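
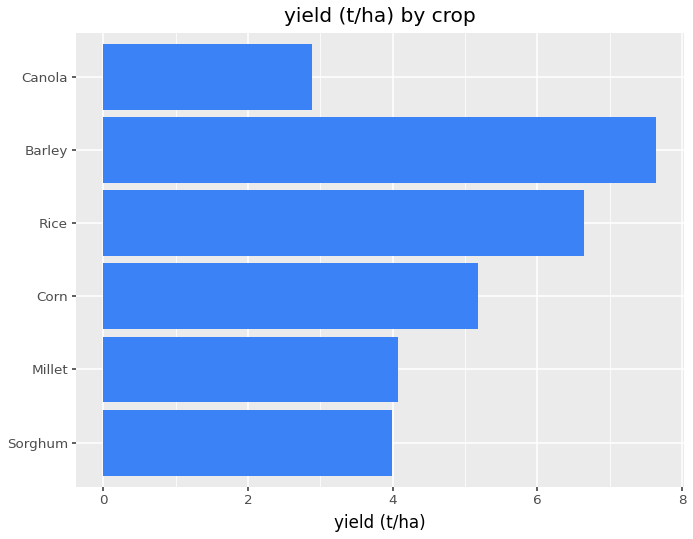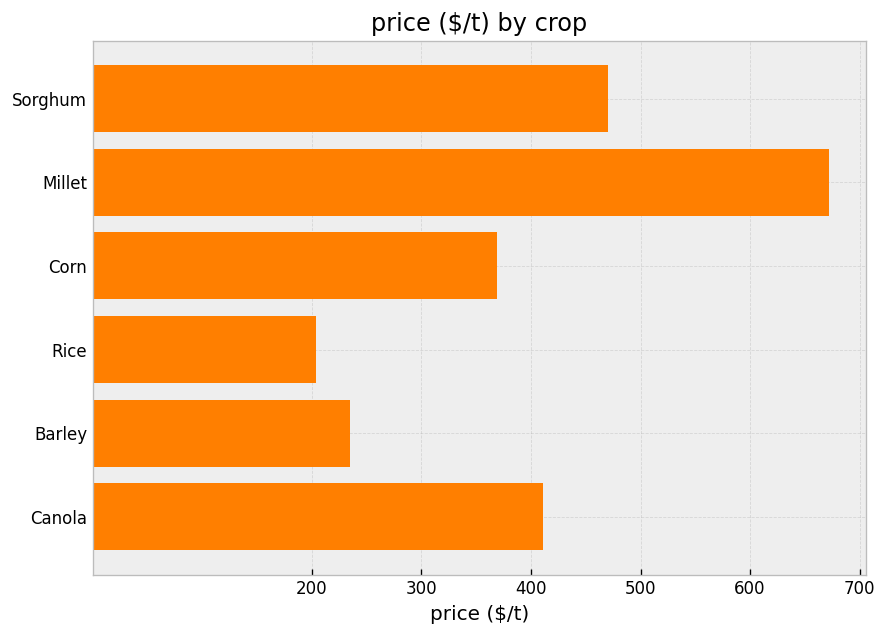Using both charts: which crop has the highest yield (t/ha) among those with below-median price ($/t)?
Barley

Chart 2 median price ($/t) ≈ 400; below-median crops: Corn, Rice, Barley. Among those, Barley has the highest yield (t/ha) (≈ 8).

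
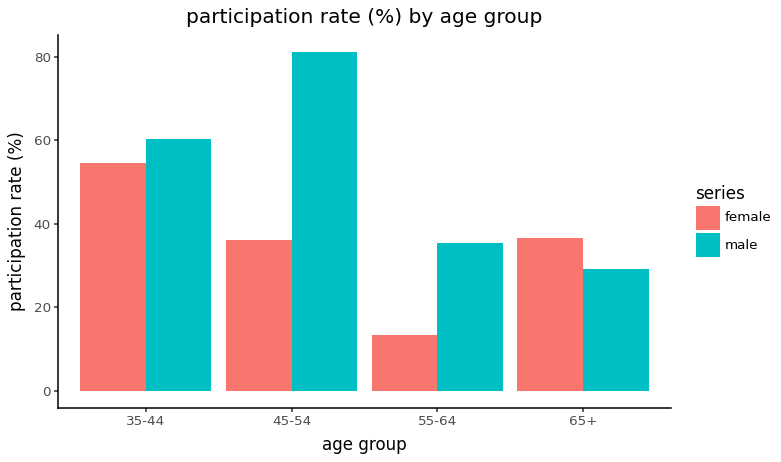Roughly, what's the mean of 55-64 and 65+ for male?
(40 + 30) / 2 ≈ 35.

≈ 35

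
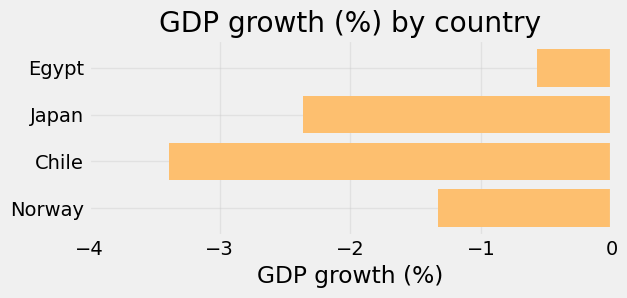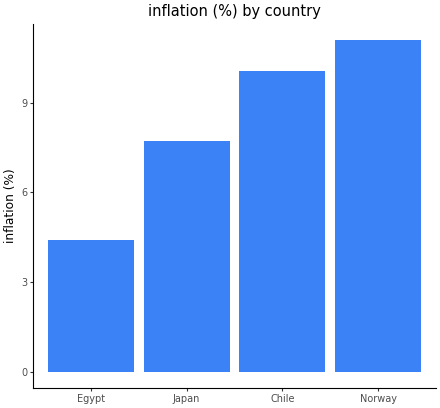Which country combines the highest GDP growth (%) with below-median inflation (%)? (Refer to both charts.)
Chart 2 median inflation (%) ≈ 8; below-median countries: Egypt, Japan. Among those, Egypt has the highest GDP growth (%) (≈ -1).

Egypt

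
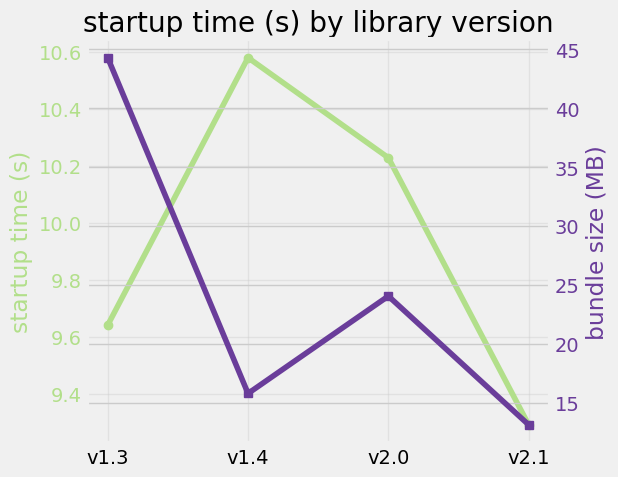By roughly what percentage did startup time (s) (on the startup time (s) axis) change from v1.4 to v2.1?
≈ -13.2%

v1.4 ≈ 10.6, v2.1 ≈ 9.2; (9.2 − 10.6) / 10.6 ≈ -13.2%.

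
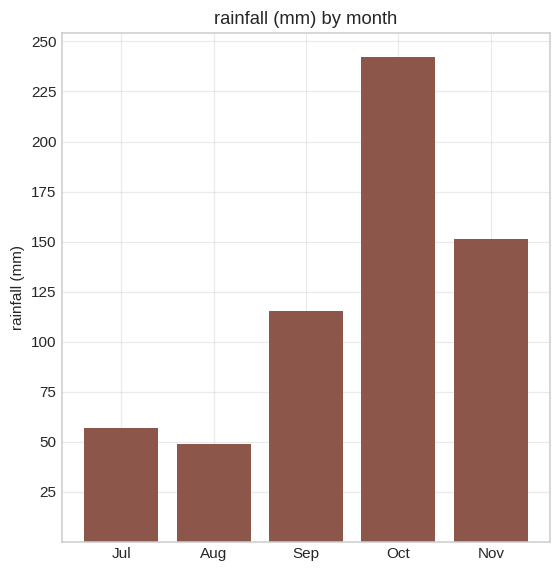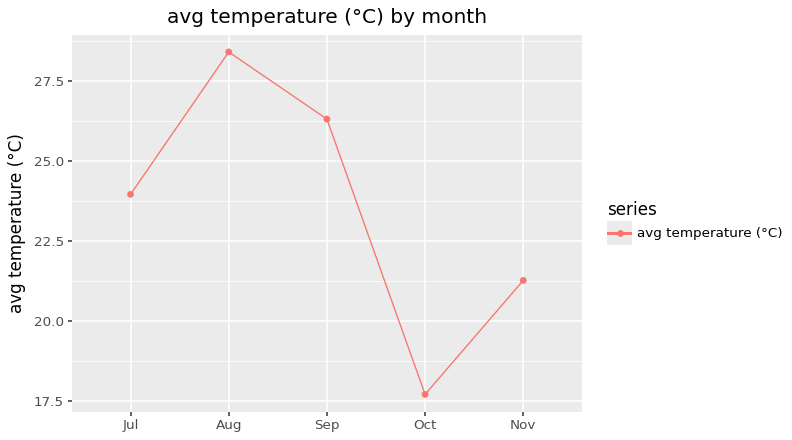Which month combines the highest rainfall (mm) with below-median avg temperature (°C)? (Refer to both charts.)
Chart 2 median avg temperature (°C) ≈ 25; below-median months: Oct, Nov. Among those, Oct has the highest rainfall (mm) (≈ 250).

Oct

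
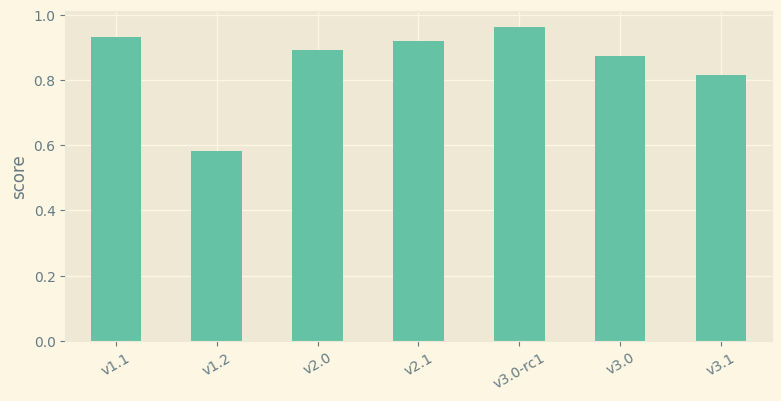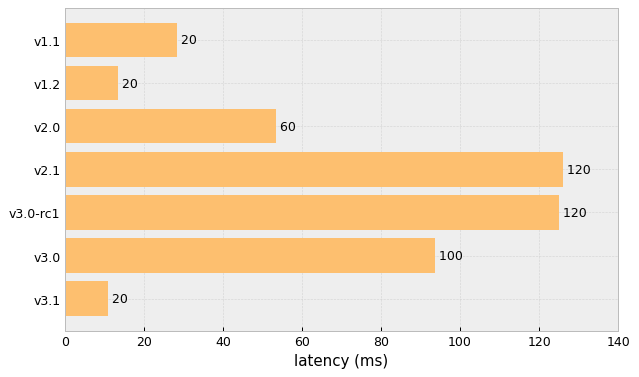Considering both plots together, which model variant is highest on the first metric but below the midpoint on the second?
v1.1

Chart 2 median latency (ms) ≈ 60; below-median model variants: v1.1, v1.2, v3.1. Among those, v1.1 has the highest score (≈ 0.9).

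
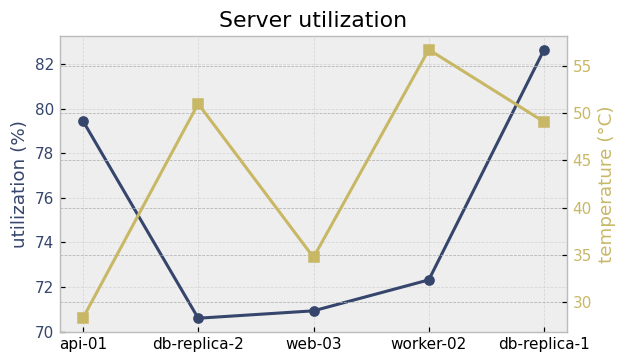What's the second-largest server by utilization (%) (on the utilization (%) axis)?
api-01

Top 3 (on the utilization (%) axis): db-replica-1 ≈ 82, api-01 ≈ 80, worker-02 ≈ 72.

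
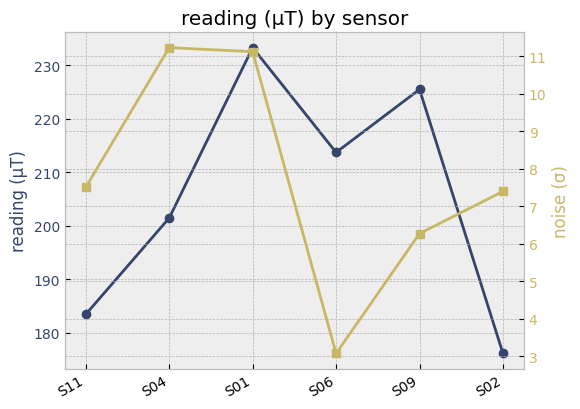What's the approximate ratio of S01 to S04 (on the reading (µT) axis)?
≈ 1.18×

S01 ≈ 235, S04 ≈ 200; 235/200 ≈ 1.18.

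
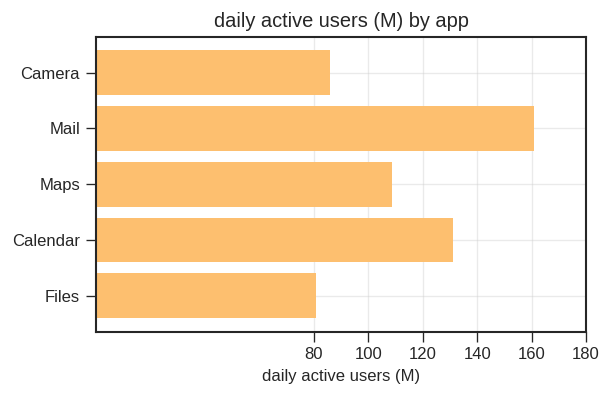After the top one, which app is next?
Top 3: Mail ≈ 160, Calendar ≈ 140, Maps ≈ 100.

Calendar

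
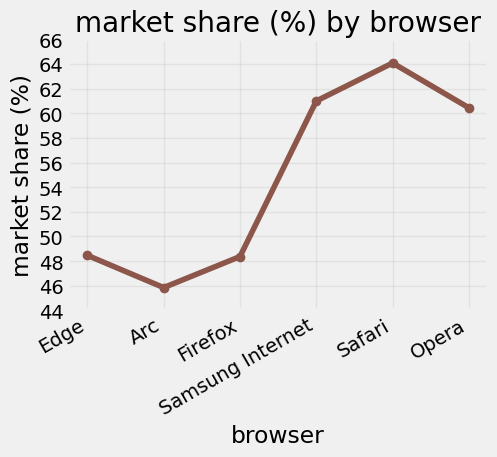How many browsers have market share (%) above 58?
3

Above 58: Samsung Internet, Safari, Opera.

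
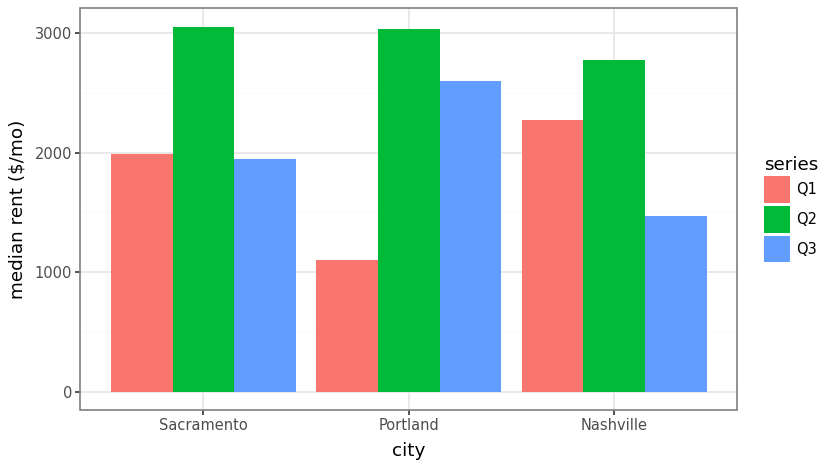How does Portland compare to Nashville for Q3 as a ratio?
≈ 1.67×

Portland ≈ 2500, Nashville ≈ 1500; 2500/1500 ≈ 1.67.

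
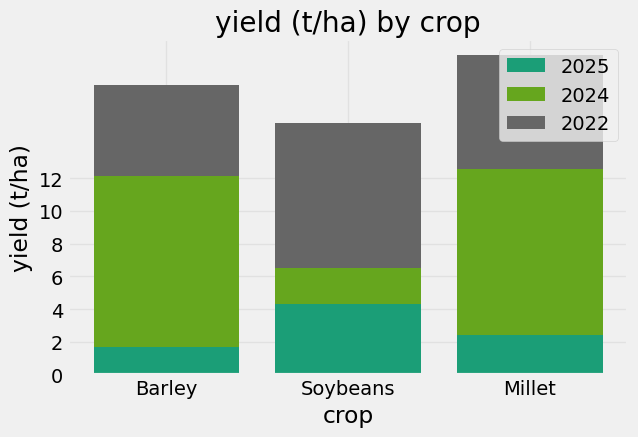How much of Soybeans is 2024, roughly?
≈ 2

2024 top ≈ 6, bottom ≈ 4; segment ≈ 2.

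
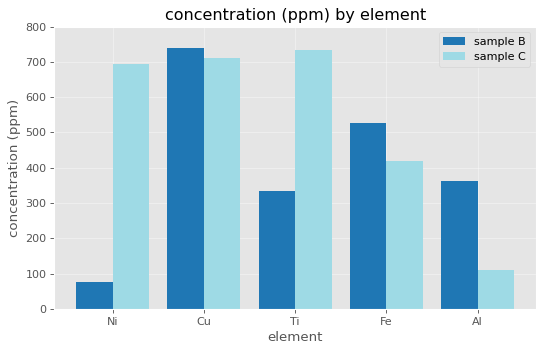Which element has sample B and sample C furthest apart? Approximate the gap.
Ni: sample B ≈ 100, sample C ≈ 700 → gap ≈ 600. Next-largest (Ti) is only ≈ 400.

Ni, ≈ 600 ppm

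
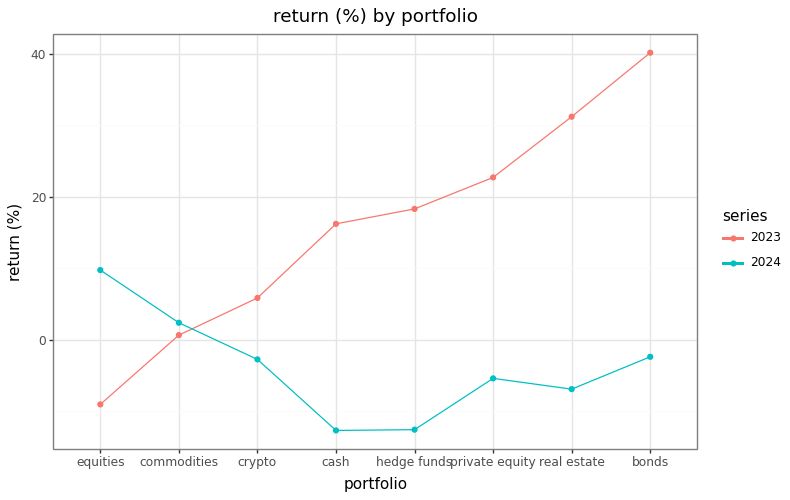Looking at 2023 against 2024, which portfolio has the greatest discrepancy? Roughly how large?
bonds, ≈ 40 %

bonds: 2023 ≈ 40, 2024 ≈ 0 → gap ≈ 40. Next-largest (real estate) is only ≈ 35.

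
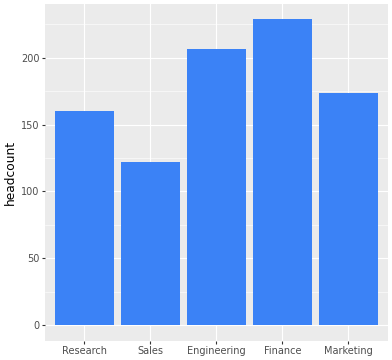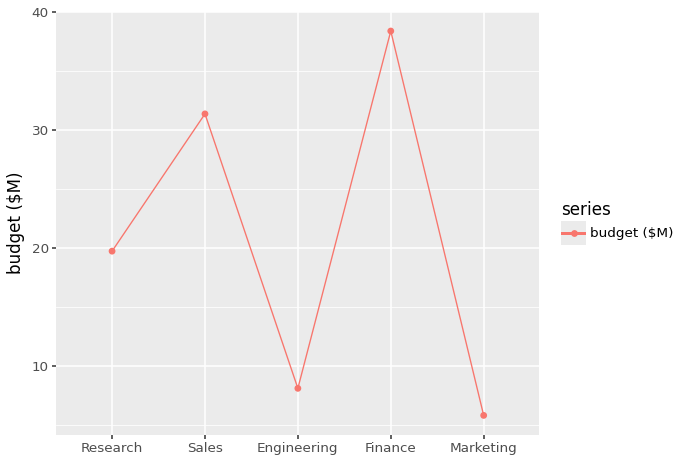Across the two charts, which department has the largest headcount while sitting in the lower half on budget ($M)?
Chart 2 median budget ($M) ≈ 20; below-median departments: Engineering, Marketing. Among those, Engineering has the highest headcount (≈ 200).

Engineering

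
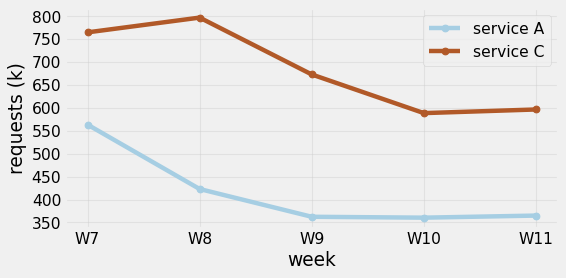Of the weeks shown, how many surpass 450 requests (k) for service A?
1

Above 450: W7.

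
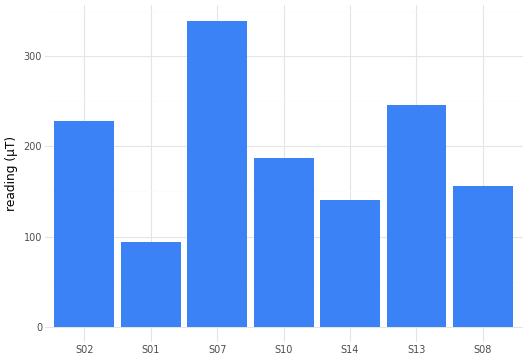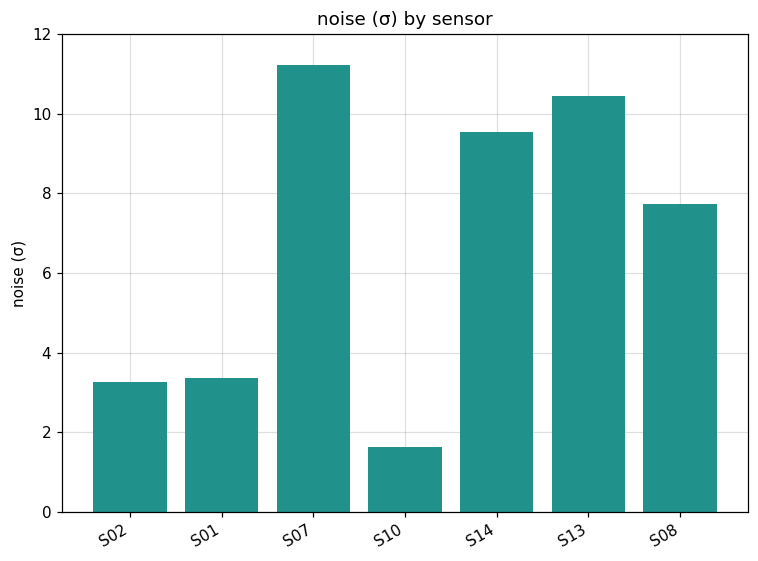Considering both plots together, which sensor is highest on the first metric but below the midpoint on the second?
S02

Chart 2 median noise (σ) ≈ 8; below-median sensors: S02, S01, S10. Among those, S02 has the highest reading (µT) (≈ 250).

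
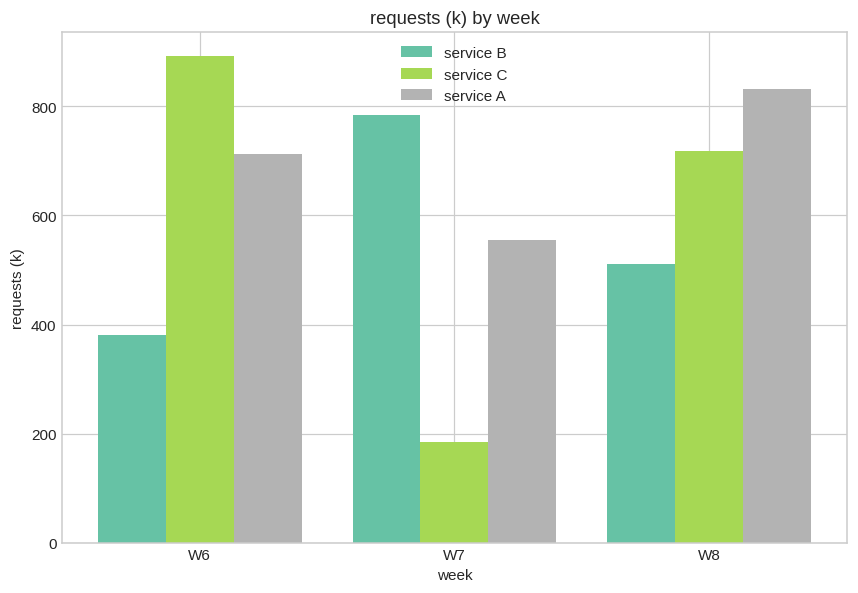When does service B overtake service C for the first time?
W6: service B ≈ 400 vs service C ≈ 900 (not yet); W7: service B ≈ 800 vs service C ≈ 200 (first crossover).

W7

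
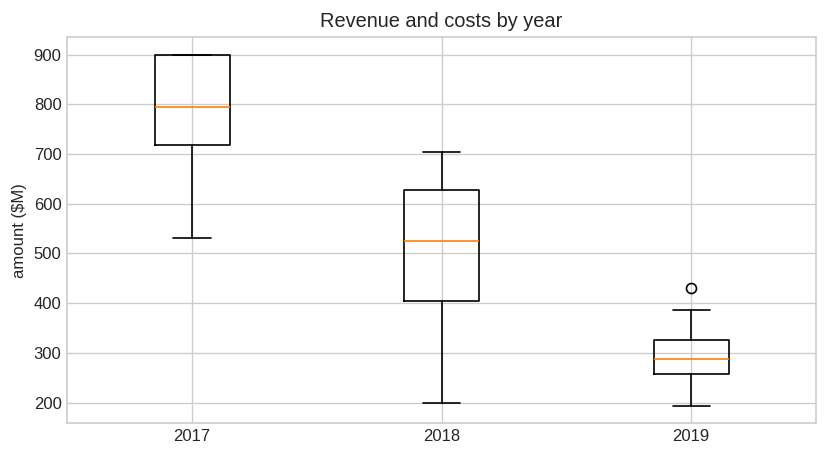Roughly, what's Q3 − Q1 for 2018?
≈ 250

Q3 ≈ 650, Q1 ≈ 400; IQR ≈ 250.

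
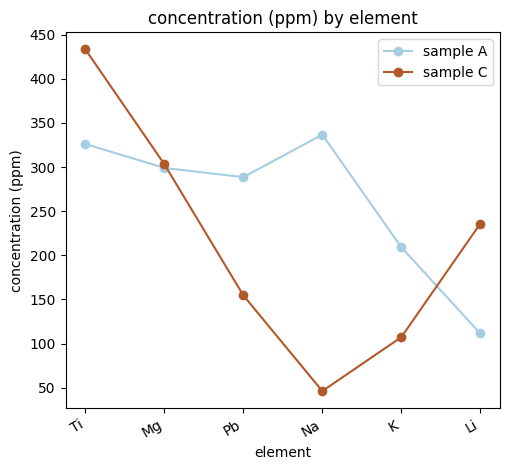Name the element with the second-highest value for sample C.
Mg

Top 3 for sample C: Ti ≈ 450, Mg ≈ 300, Li ≈ 250.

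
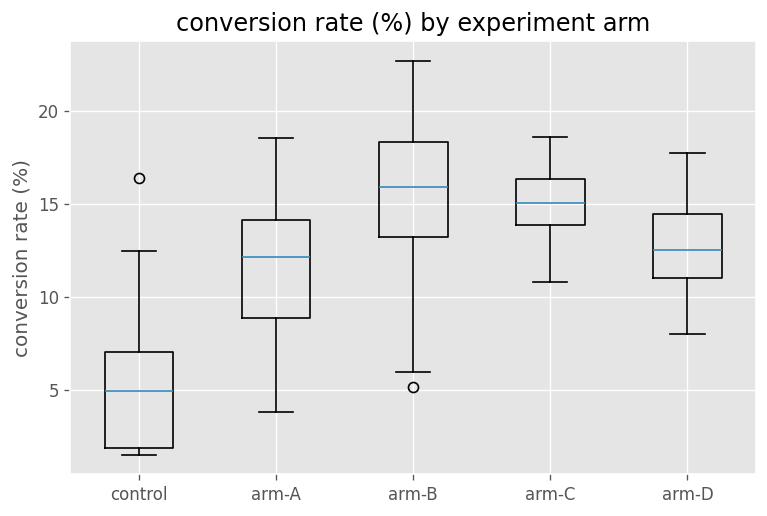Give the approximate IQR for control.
Q3 ≈ 7, Q1 ≈ 2; IQR ≈ 5.

≈ 5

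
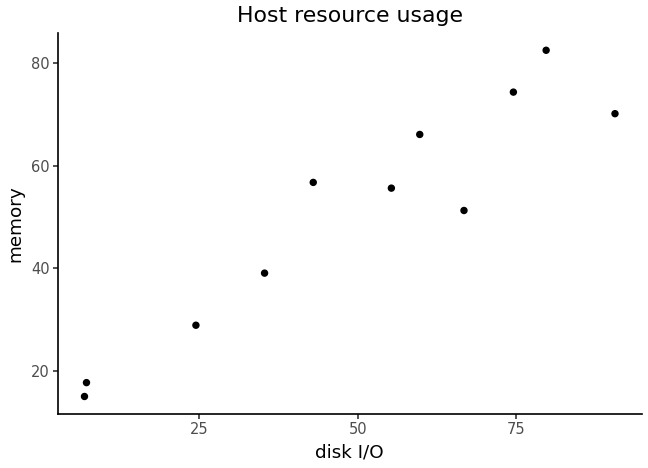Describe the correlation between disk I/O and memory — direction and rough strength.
Points are positively correlated; strong (|r| ≈ 0.9).

positive, strong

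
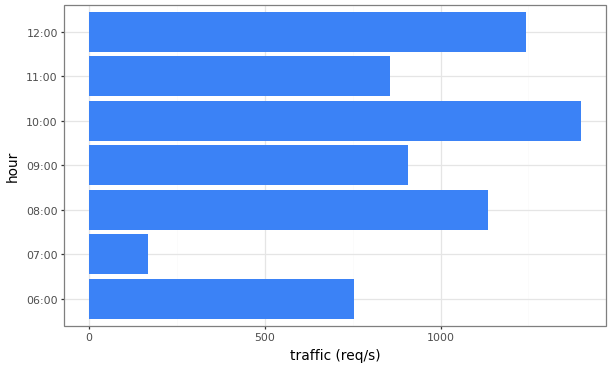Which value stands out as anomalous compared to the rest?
07:00

07:00 ≈ 200; the rest sit between ≈ 800 and ≈ 1400.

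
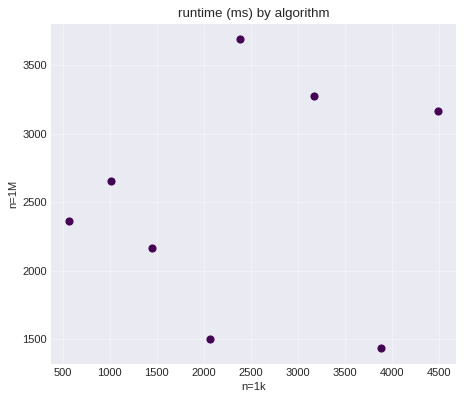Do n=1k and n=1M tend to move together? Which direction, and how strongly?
no clear correlation

Points are roughly uncorrelated; weak (|r| ≈ 0.1).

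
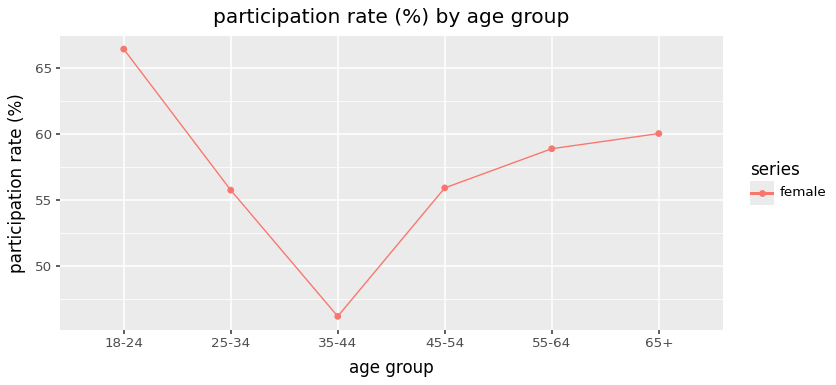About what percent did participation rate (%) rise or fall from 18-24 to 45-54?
≈ -15.2%

18-24 ≈ 66, 45-54 ≈ 56; (56 − 66) / 66 ≈ -15.2%.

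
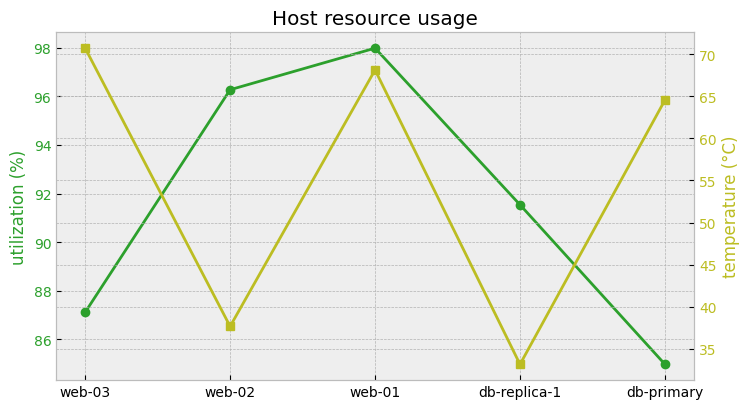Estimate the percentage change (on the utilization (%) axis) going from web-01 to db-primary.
≈ -14.3%

web-01 ≈ 98, db-primary ≈ 84; (84 − 98) / 98 ≈ -14.3%.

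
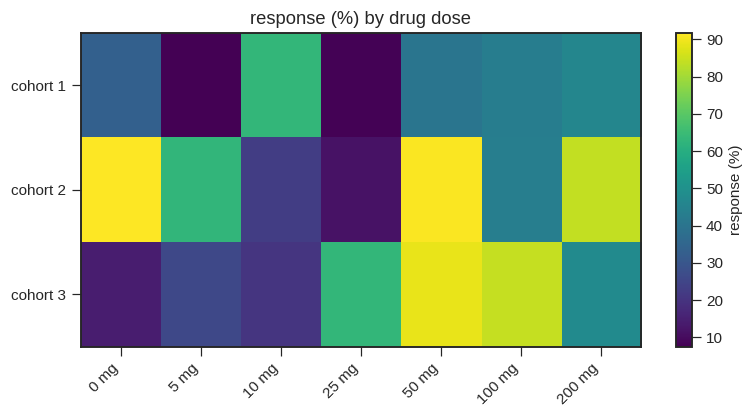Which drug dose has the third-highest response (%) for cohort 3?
Top 4 for cohort 3: 50 mg ≈ 90, 100 mg ≈ 80, 25 mg ≈ 60, 200 mg ≈ 50.

25 mg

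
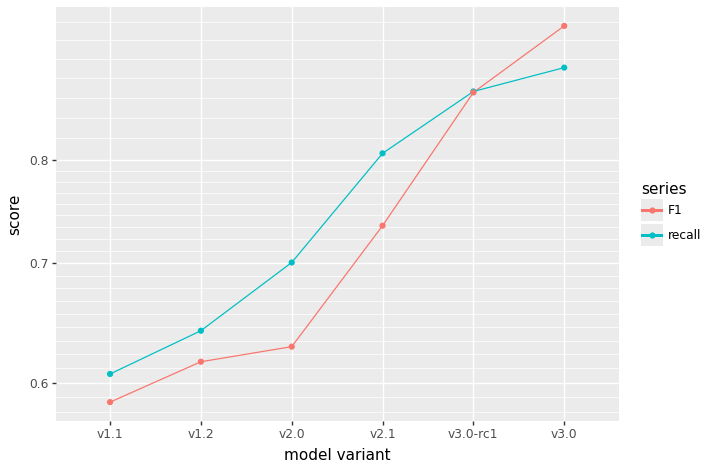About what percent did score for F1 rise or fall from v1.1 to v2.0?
≈ +8.3%

v1.1 ≈ 0.60, v2.0 ≈ 0.65; (0.65 − 0.60) / 0.60 ≈ +8.3%.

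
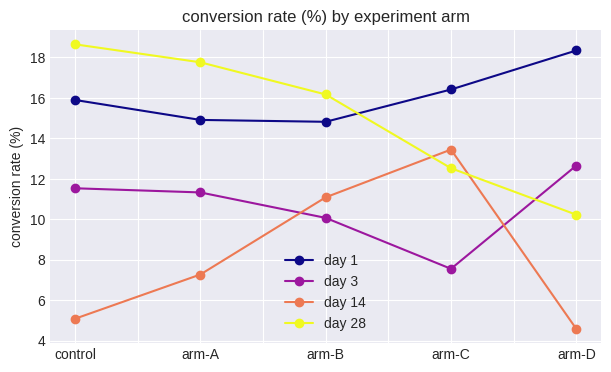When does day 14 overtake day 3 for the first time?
arm-A: day 14 ≈ 8 vs day 3 ≈ 12 (not yet); arm-B: day 14 ≈ 12 vs day 3 ≈ 10 (first crossover).

arm-B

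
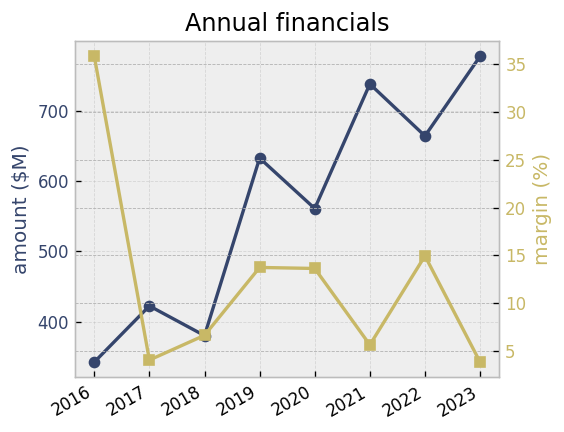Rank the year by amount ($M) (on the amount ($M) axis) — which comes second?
Top 3 (on the amount ($M) axis): 2023 ≈ 800, 2021 ≈ 750, 2022 ≈ 650.

2021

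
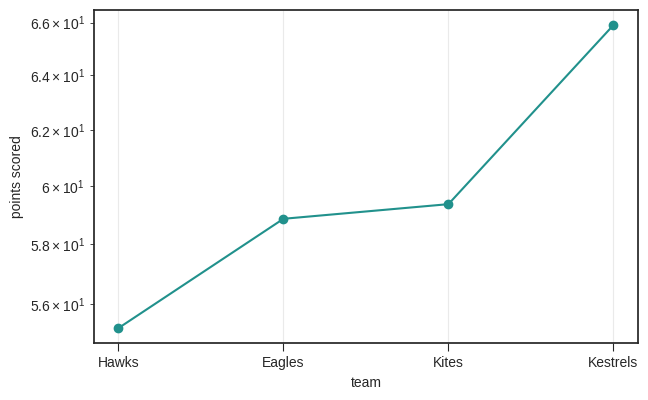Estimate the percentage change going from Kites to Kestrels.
≈ +11.9%

Kites ≈ 59, Kestrels ≈ 66; (66 − 59) / 59 ≈ +11.9%.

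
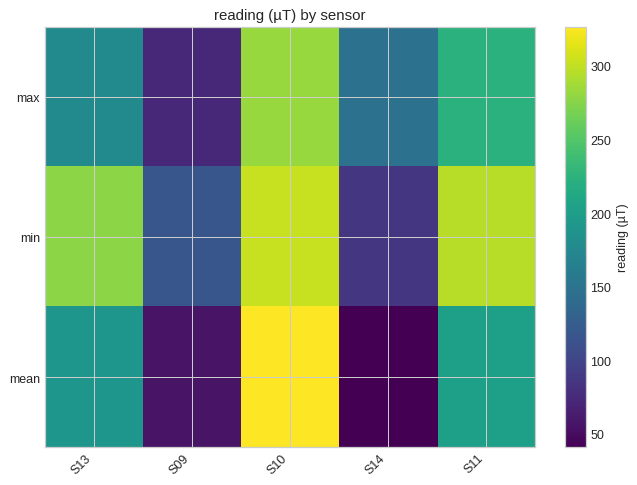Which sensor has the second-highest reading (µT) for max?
Top 3 for max: S10 ≈ 275, S11 ≈ 225, S13 ≈ 175.

S11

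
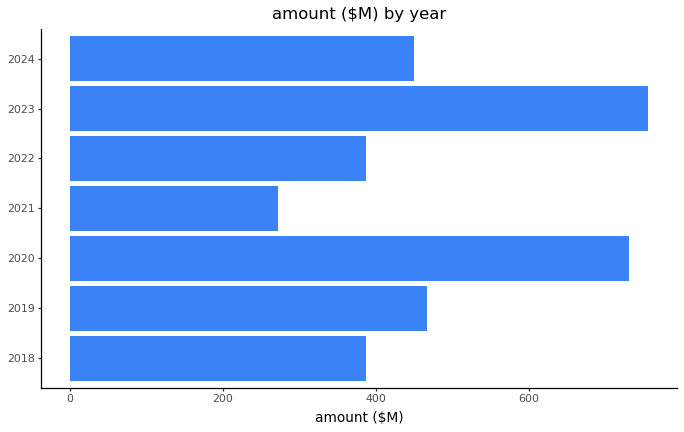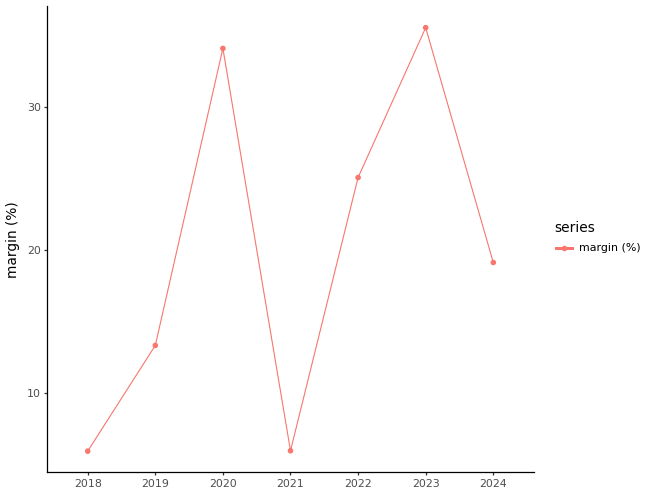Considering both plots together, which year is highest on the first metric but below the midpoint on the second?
2019

Chart 2 median margin (%) ≈ 20; below-median years: 2018, 2019, 2021. Among those, 2019 has the highest amount ($M) (≈ 500).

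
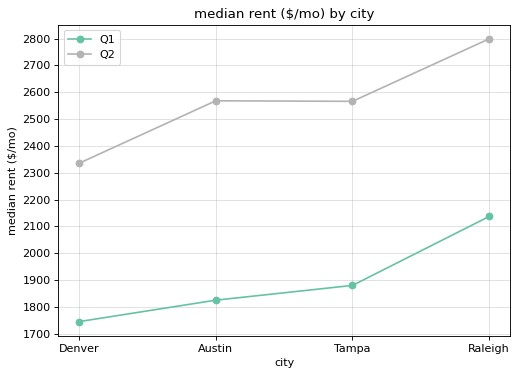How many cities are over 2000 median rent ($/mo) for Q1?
1

Above 2000: Raleigh.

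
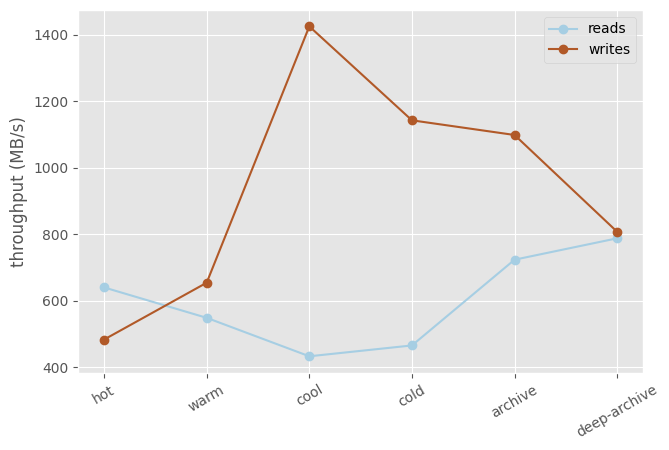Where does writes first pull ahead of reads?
warm

hot: writes ≈ 500 vs reads ≈ 600 (not yet); warm: writes ≈ 700 vs reads ≈ 500 (first crossover).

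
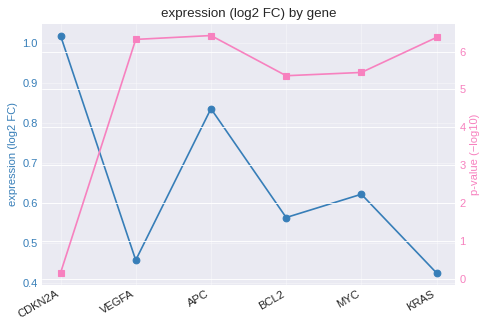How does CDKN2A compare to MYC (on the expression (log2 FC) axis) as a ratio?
CDKN2A ≈ 1.00, MYC ≈ 0.60; 1.00/0.60 ≈ 1.67.

≈ 1.67×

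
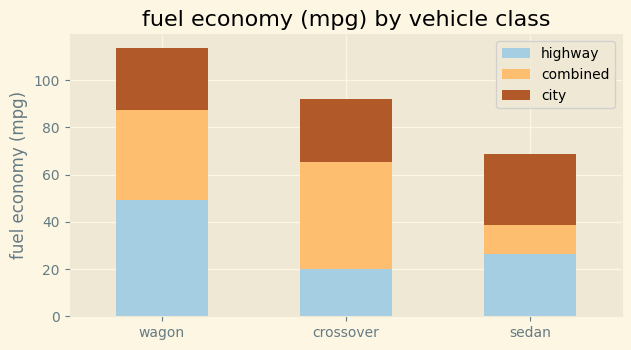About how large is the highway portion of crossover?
≈ 20

highway top ≈ 20, bottom ≈ 0; segment ≈ 20.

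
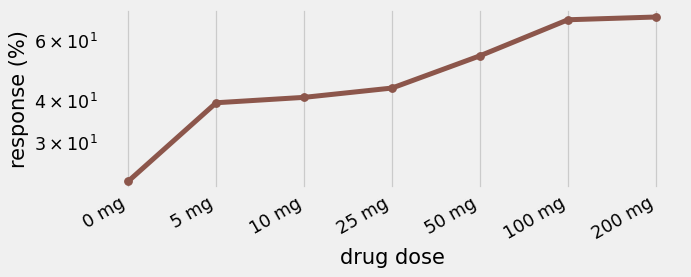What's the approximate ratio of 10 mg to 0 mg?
10 mg ≈ 40, 0 mg ≈ 25; 40/25 ≈ 1.6.

≈ 1.6×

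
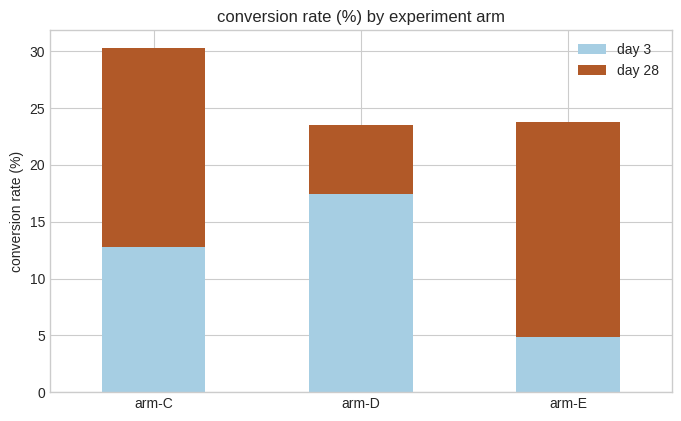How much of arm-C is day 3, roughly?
≈ 15

day 3 top ≈ 15, bottom ≈ 0; segment ≈ 15.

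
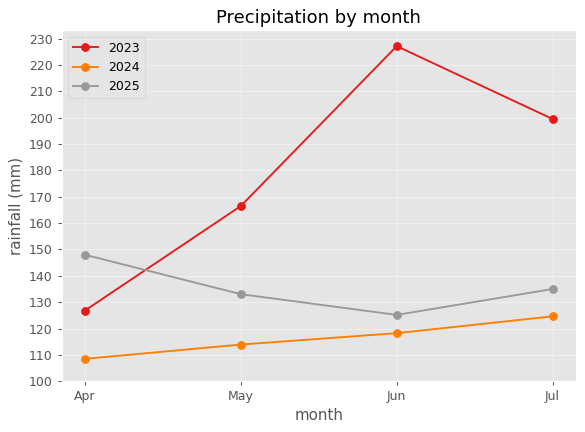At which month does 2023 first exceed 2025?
May

Apr: 2023 ≈ 130 vs 2025 ≈ 150 (not yet); May: 2023 ≈ 170 vs 2025 ≈ 130 (first crossover).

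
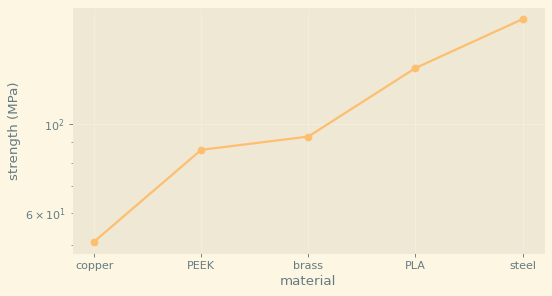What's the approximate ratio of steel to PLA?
≈ 1.29×

steel ≈ 180, PLA ≈ 140; 180/140 ≈ 1.29.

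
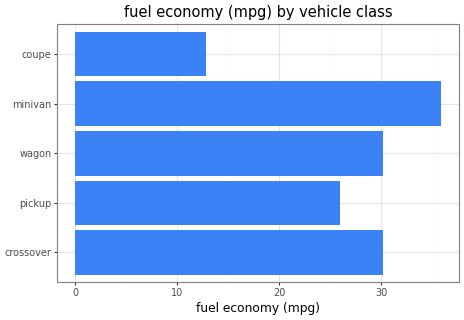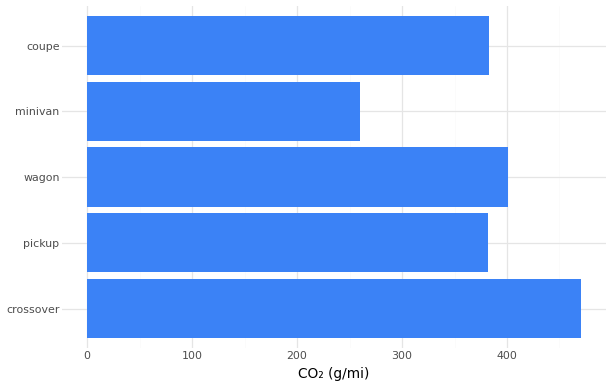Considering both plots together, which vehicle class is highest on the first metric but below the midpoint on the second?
Chart 2 median CO₂ (g/mi) ≈ 400; below-median vehicle classes: pickup, minivan. Among those, minivan has the highest fuel economy (mpg) (≈ 35).

minivan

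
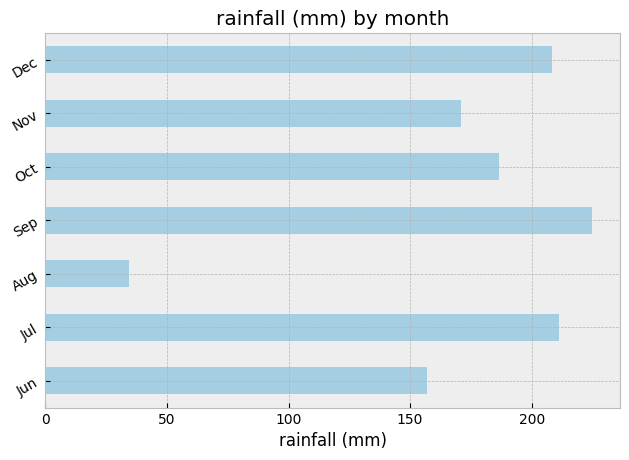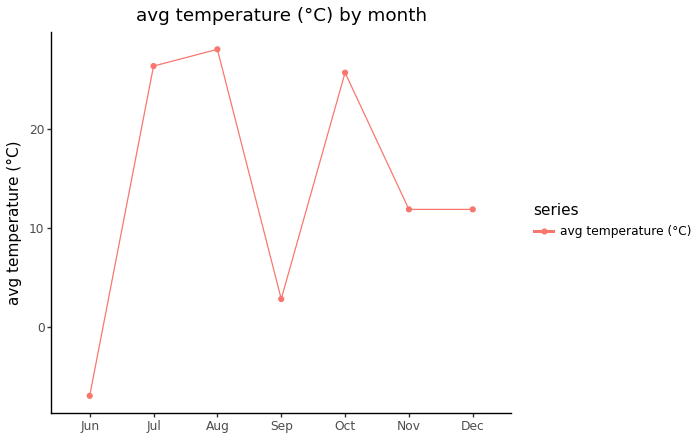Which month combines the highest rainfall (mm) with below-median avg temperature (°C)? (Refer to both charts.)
Chart 2 median avg temperature (°C) ≈ 10; below-median months: Jun, Sep, Dec. Among those, Sep has the highest rainfall (mm) (≈ 225).

Sep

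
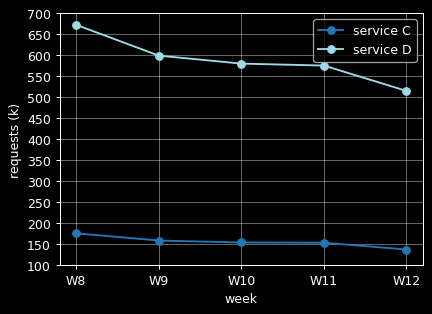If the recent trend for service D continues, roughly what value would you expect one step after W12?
Last three: 600, 550, 500 → slope ≈ -50/step → next ≈ 450.

≈ 450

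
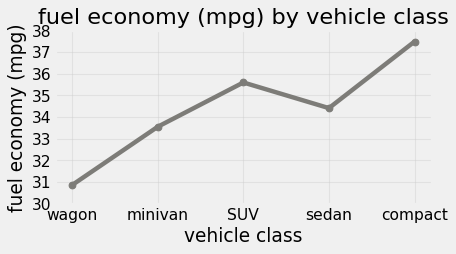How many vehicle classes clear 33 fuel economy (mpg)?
4

Above 33: minivan, SUV, sedan, compact.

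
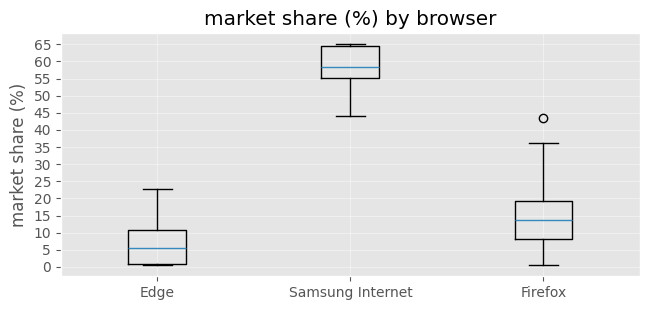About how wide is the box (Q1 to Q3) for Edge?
Q3 ≈ 10, Q1 ≈ 0; IQR ≈ 10.

≈ 10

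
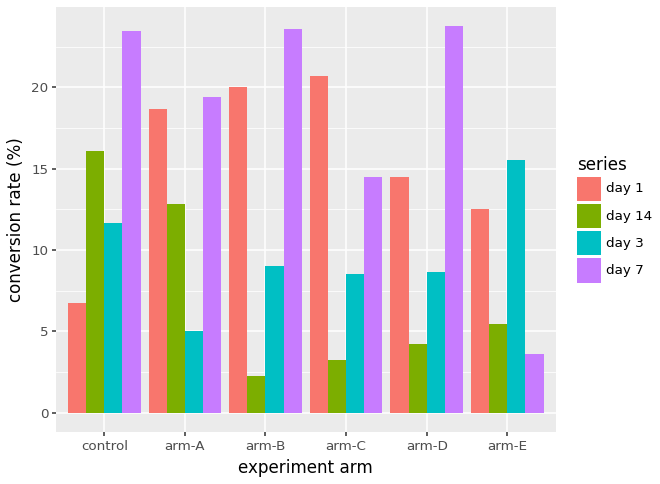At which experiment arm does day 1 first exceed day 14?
control: day 1 ≈ 6 vs day 14 ≈ 16 (not yet); arm-A: day 1 ≈ 18 vs day 14 ≈ 12 (first crossover).

arm-A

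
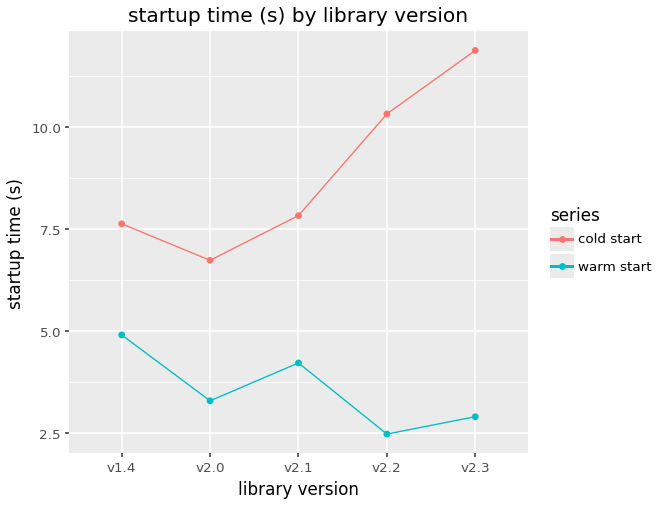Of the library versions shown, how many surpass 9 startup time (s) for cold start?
Above 9: v2.2, v2.3.

2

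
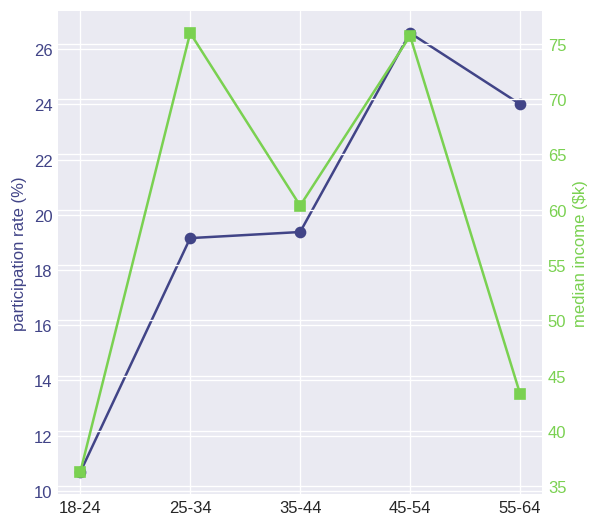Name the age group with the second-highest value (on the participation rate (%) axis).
55-64

Top 3 (on the participation rate (%) axis): 45-54 ≈ 26, 55-64 ≈ 24, 35-44 ≈ 20.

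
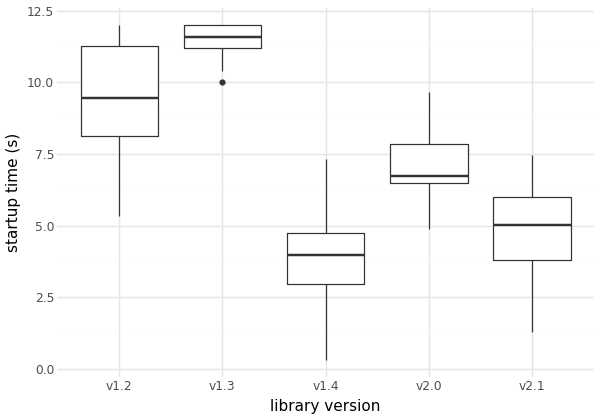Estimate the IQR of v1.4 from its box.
Q3 ≈ 5, Q1 ≈ 3; IQR ≈ 2.

≈ 2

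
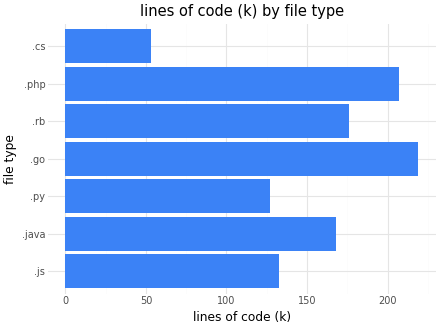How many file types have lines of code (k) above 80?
Above 80: .js, .java, .py, .go, .rb, .php.

6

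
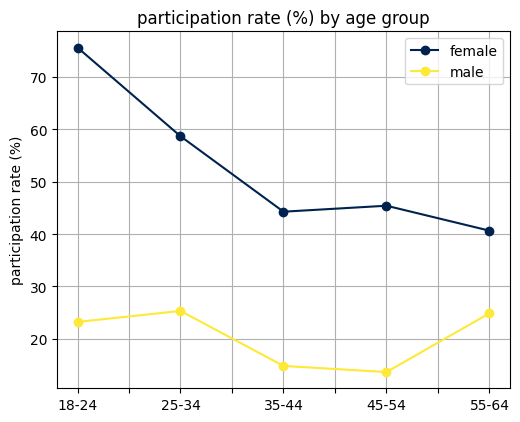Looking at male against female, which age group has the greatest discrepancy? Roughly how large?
18-24: male ≈ 20, female ≈ 80 → gap ≈ 60. Next-largest (25-34) is only ≈ 30.

18-24, ≈ 60 %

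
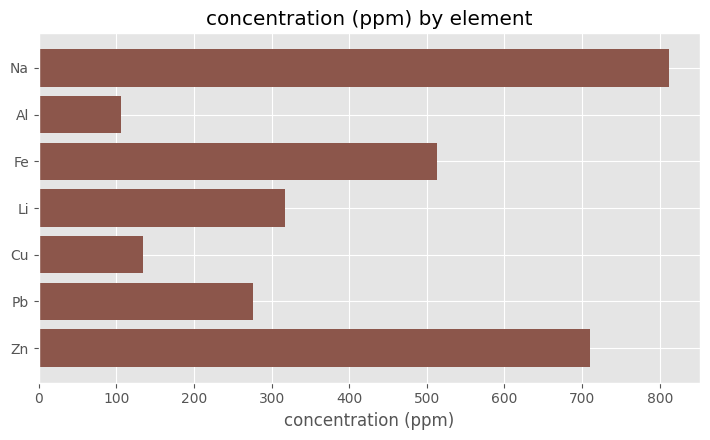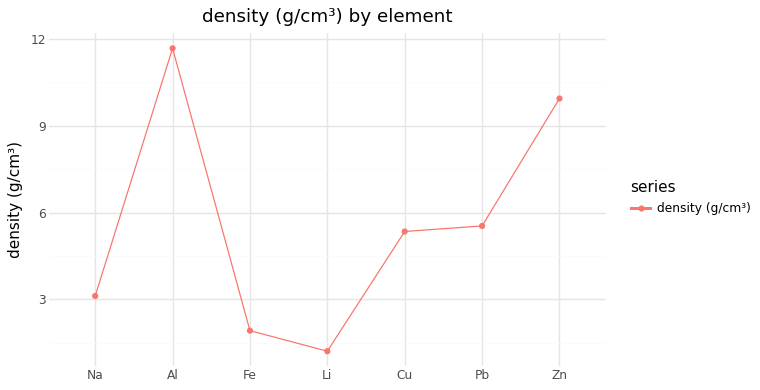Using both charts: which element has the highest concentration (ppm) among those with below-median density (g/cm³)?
Chart 2 median density (g/cm³) ≈ 6; below-median elements: Na, Fe, Li. Among those, Na has the highest concentration (ppm) (≈ 800).

Na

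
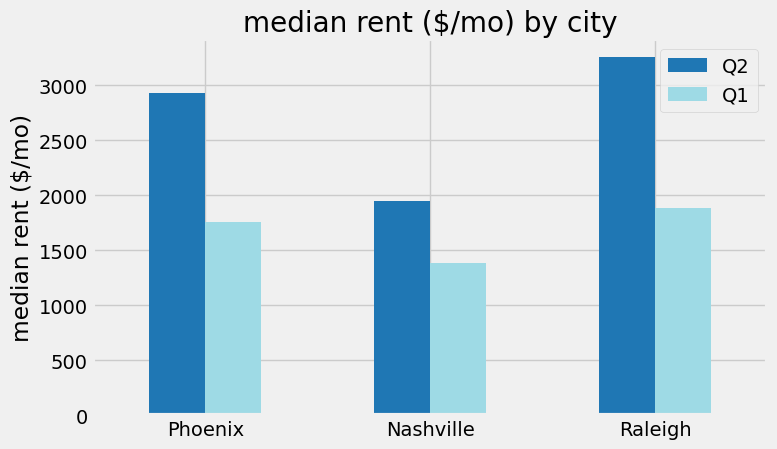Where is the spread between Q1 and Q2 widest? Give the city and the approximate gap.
Raleigh: Q1 ≈ 2000, Q2 ≈ 3500 → gap ≈ 1500. Next-largest (Phoenix) is only ≈ 1000.

Raleigh, ≈ 1500 $/mo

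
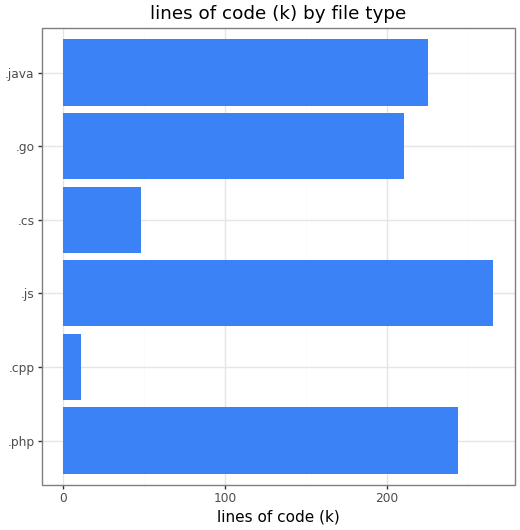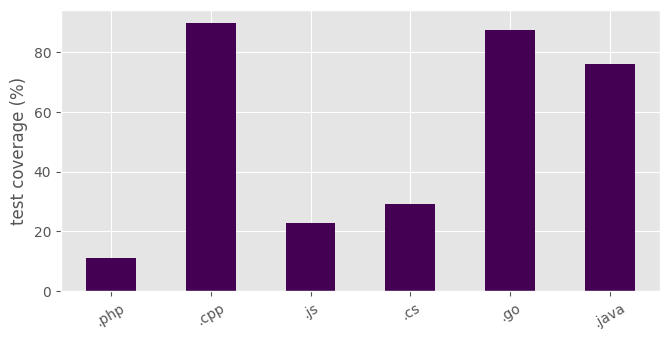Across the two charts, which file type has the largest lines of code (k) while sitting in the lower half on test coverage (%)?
Chart 2 median test coverage (%) ≈ 50; below-median file types: .php, .js, .cs. Among those, .js has the highest lines of code (k) (≈ 275).

.js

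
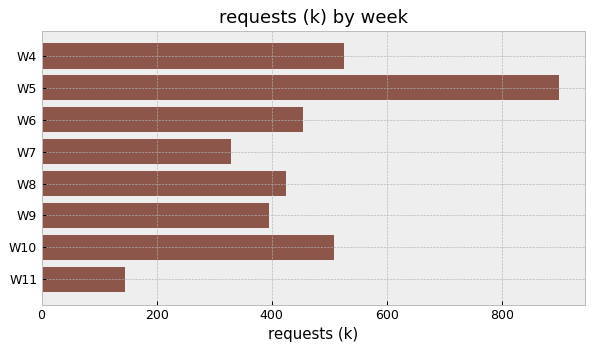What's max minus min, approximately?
Max W5 ≈ 900, min W11 ≈ 100; range ≈ 800.

≈ 800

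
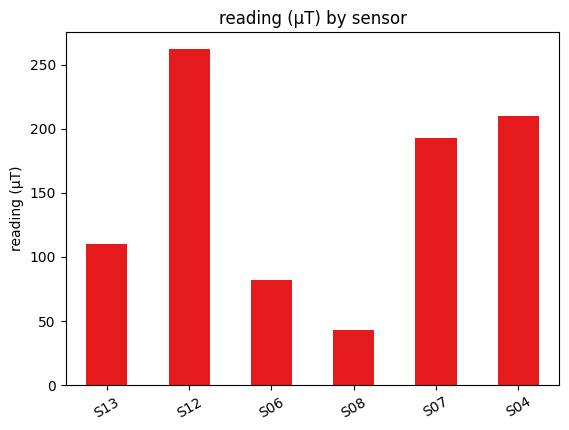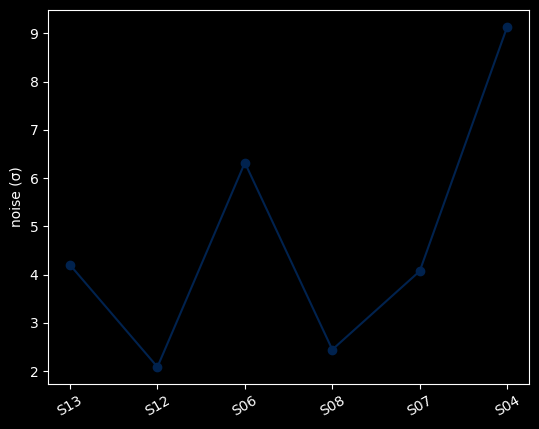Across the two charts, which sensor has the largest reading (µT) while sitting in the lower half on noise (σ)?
Chart 2 median noise (σ) ≈ 4; below-median sensors: S12, S08, S07. Among those, S12 has the highest reading (µT) (≈ 250).

S12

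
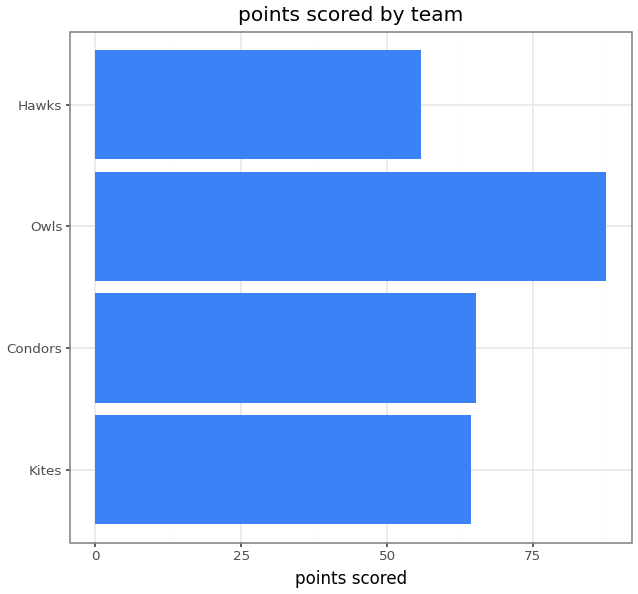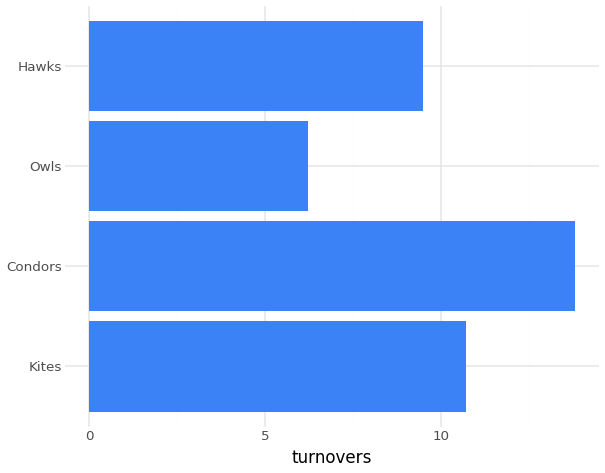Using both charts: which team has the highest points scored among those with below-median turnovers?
Chart 2 median turnovers ≈ 10; below-median teams: Owls, Hawks. Among those, Owls has the highest points scored (≈ 90).

Owls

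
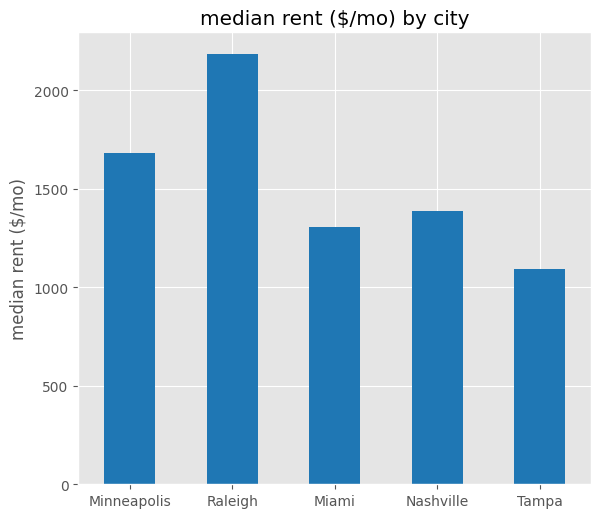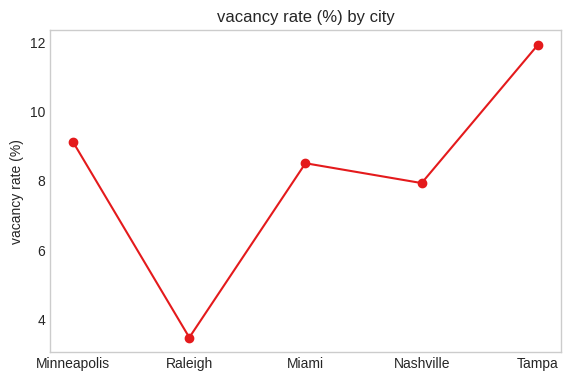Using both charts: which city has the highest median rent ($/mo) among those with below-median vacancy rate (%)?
Chart 2 median vacancy rate (%) ≈ 8; below-median cities: Raleigh, Nashville. Among those, Raleigh has the highest median rent ($/mo) (≈ 2000).

Raleigh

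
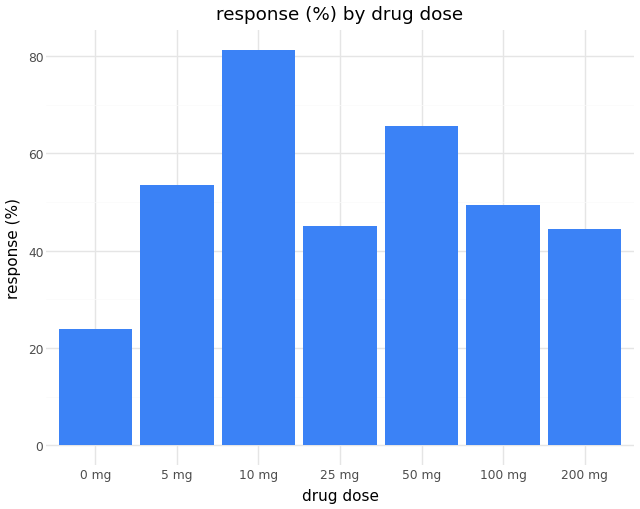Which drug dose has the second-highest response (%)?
50 mg

Top 3: 10 mg ≈ 80, 50 mg ≈ 70, 5 mg ≈ 50.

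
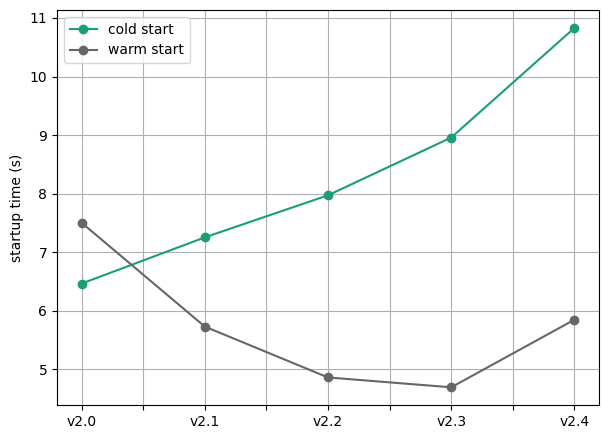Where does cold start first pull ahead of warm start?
v2.1

v2.0: cold start ≈ 6 vs warm start ≈ 8 (not yet); v2.1: cold start ≈ 7 vs warm start ≈ 6 (first crossover).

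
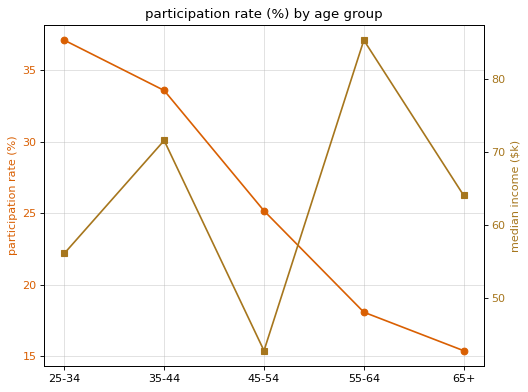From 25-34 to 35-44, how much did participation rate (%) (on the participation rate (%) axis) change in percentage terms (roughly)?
≈ -10.5%

25-34 ≈ 38, 35-44 ≈ 34; (34 − 38) / 38 ≈ -10.5%.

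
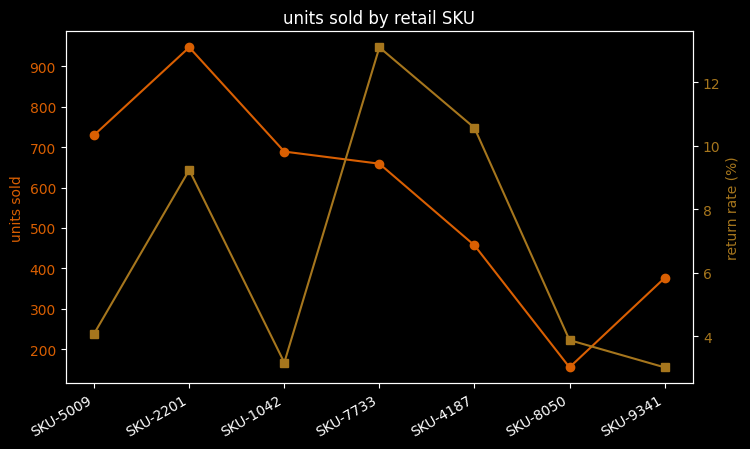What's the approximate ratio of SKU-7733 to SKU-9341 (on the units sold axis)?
SKU-7733 ≈ 700, SKU-9341 ≈ 400; 700/400 ≈ 1.75.

≈ 1.75×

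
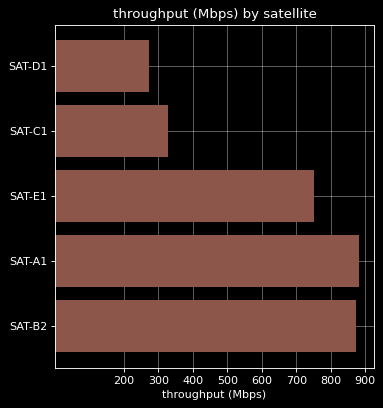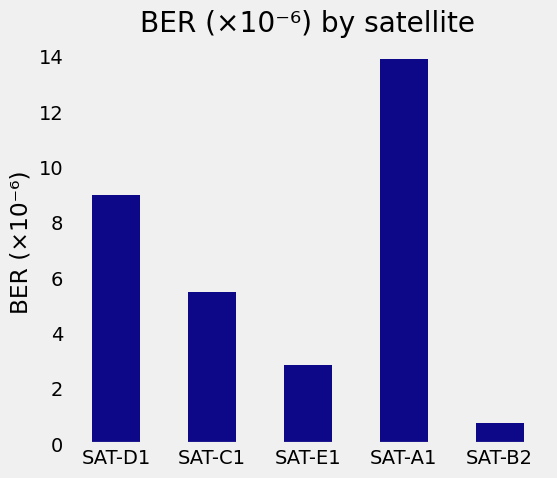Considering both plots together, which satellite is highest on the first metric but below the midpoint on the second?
SAT-B2

Chart 2 median BER (×10⁻⁶) ≈ 6; below-median satellites: SAT-E1, SAT-B2. Among those, SAT-B2 has the highest throughput (Mbps) (≈ 900).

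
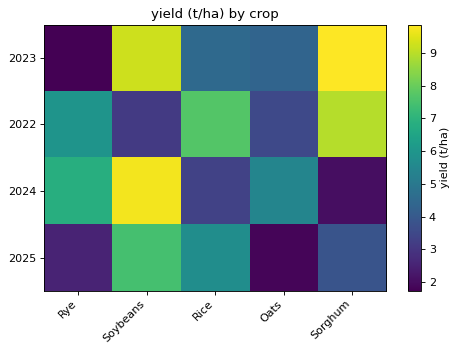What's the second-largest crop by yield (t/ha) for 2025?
Rice

Top 3 for 2025: Soybeans ≈ 7, Rice ≈ 6, Sorghum ≈ 4.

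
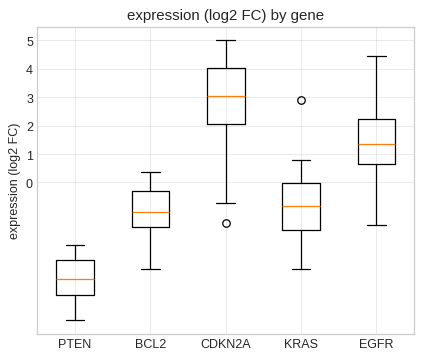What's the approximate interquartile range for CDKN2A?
≈ 2

Q3 ≈ 4, Q1 ≈ 2; IQR ≈ 2.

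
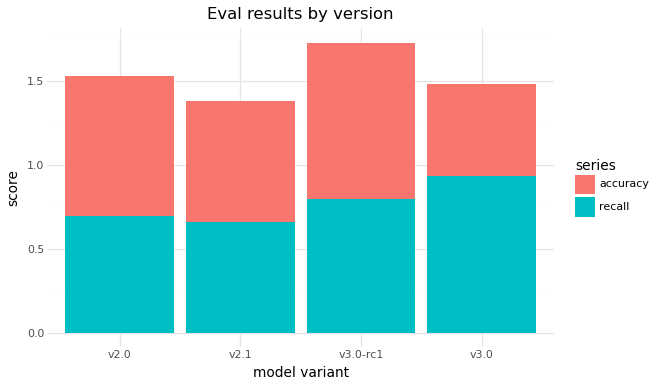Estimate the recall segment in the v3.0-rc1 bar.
recall top ≈ 0.8, bottom ≈ 0.0; segment ≈ 0.8.

≈ 0.8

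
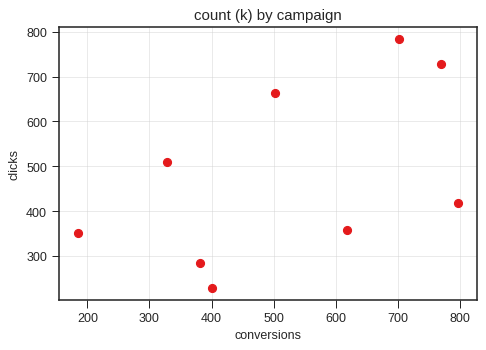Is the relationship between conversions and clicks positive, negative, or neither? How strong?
Points are positively correlated; moderate (|r| ≈ 0.5).

positive, moderate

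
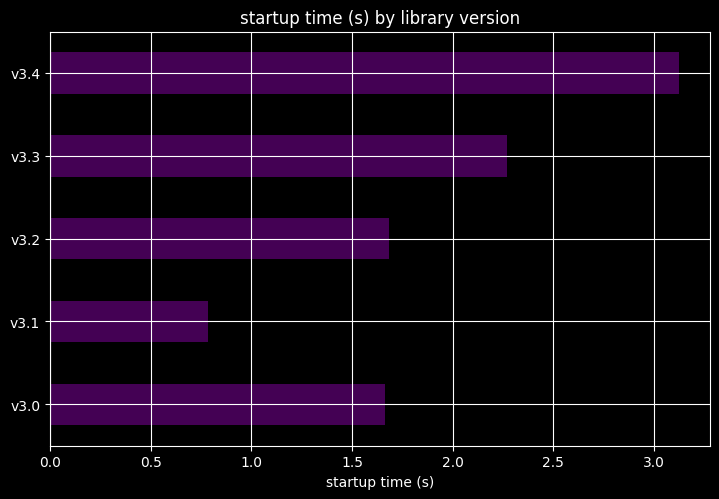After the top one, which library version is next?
v3.3

Top 3: v3.4 ≈ 3.0, v3.3 ≈ 2.5, v3.2 ≈ 1.5.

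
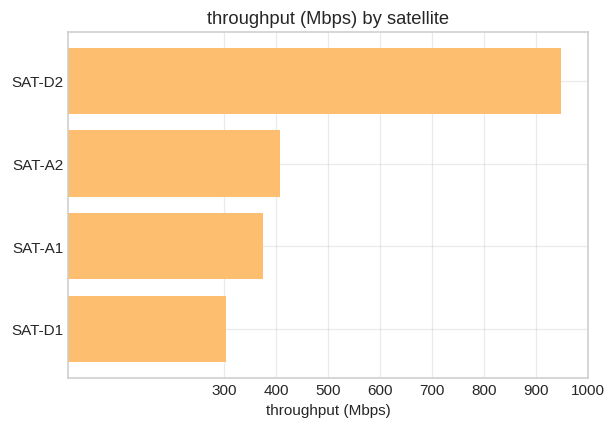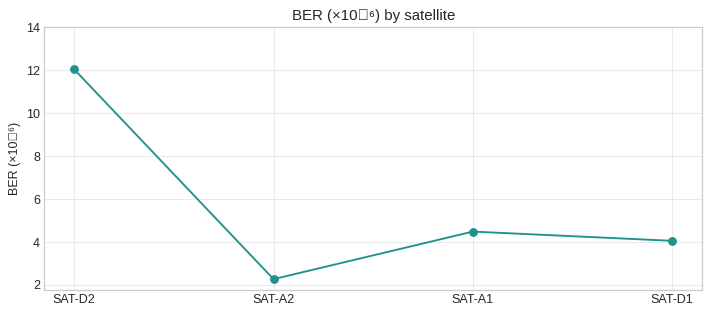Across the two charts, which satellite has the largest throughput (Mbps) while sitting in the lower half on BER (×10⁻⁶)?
Chart 2 median BER (×10⁻⁶) ≈ 4; below-median satellites: SAT-A2, SAT-D1. Among those, SAT-A2 has the highest throughput (Mbps) (≈ 400).

SAT-A2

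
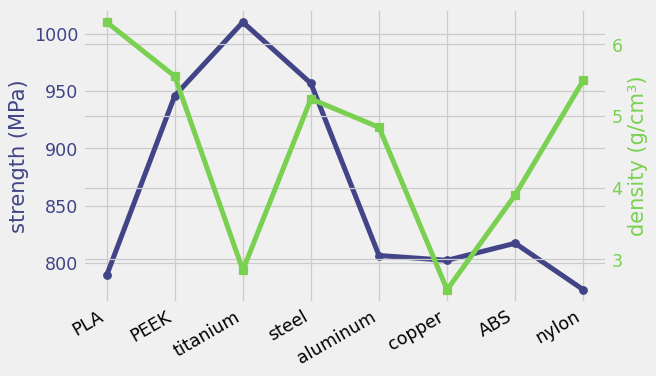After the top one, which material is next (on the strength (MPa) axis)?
steel

Top 3 (on the strength (MPa) axis): titanium ≈ 1020, steel ≈ 960, PEEK ≈ 940.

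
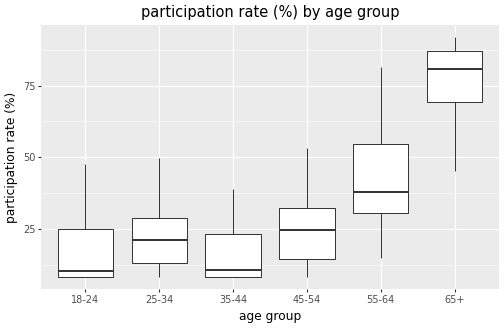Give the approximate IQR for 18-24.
≈ 20

Q3 ≈ 30, Q1 ≈ 10; IQR ≈ 20.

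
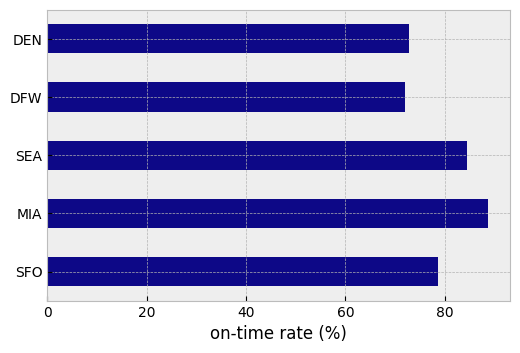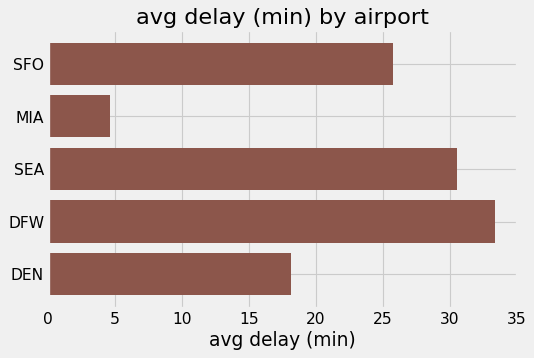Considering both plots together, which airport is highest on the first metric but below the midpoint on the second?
Chart 2 median avg delay (min) ≈ 25; below-median airports: MIA, DEN. Among those, MIA has the highest on-time rate (%) (≈ 90).

MIA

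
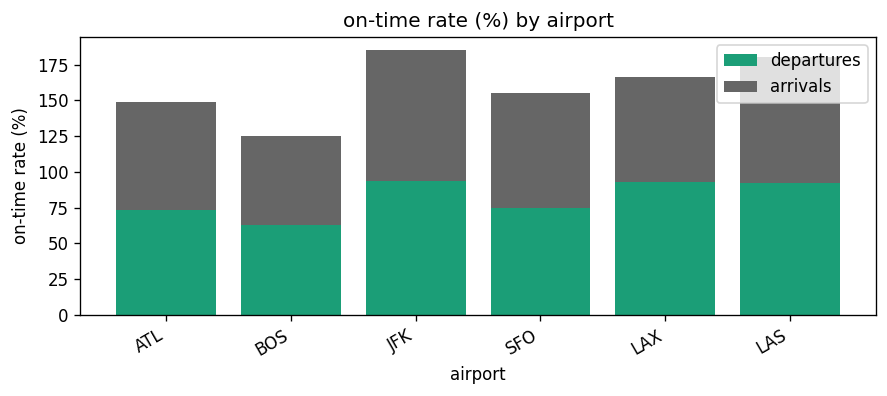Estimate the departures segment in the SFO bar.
departures top ≈ 80, bottom ≈ 0; segment ≈ 80.

≈ 80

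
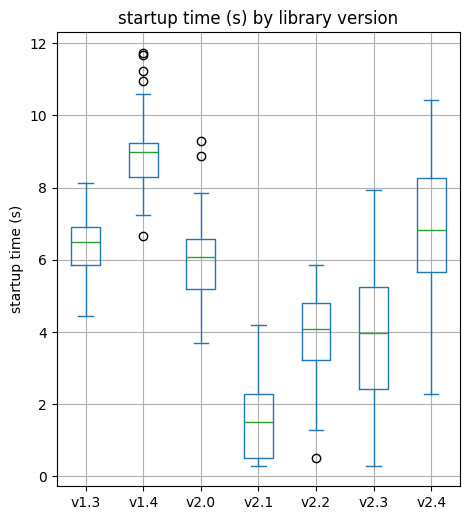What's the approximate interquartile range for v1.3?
≈ 1

Q3 ≈ 7, Q1 ≈ 6; IQR ≈ 1.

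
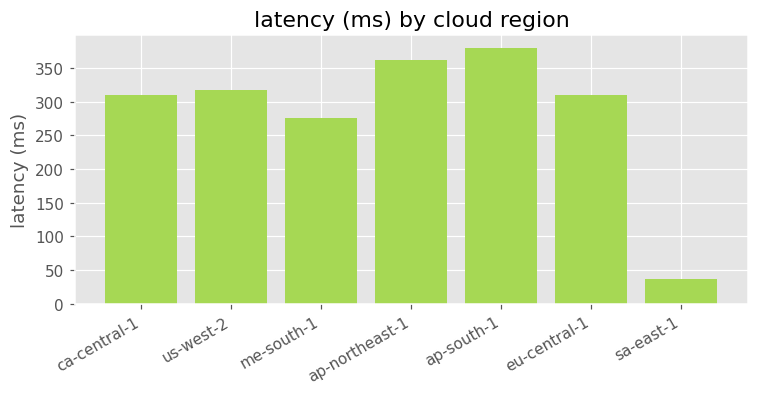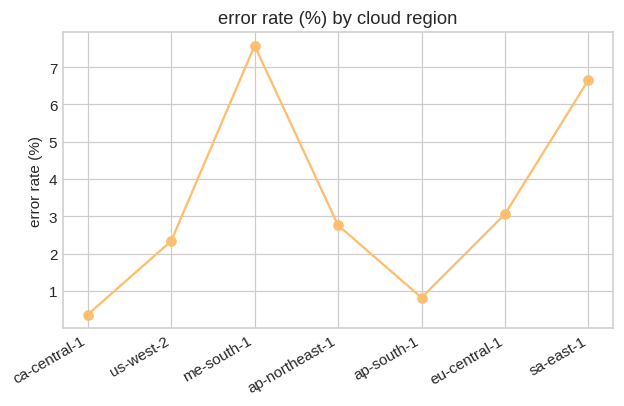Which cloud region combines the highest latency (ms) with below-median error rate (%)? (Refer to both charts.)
ap-south-1

Chart 2 median error rate (%) ≈ 3; below-median cloud regions: ca-central-1, us-west-2, ap-south-1. Among those, ap-south-1 has the highest latency (ms) (≈ 400).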